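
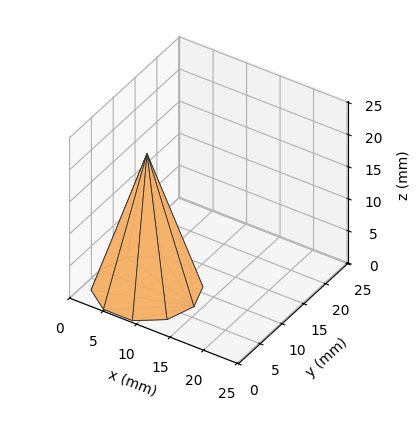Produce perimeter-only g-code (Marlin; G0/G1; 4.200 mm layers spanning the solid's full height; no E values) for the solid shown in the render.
Reading the render: the shape is a regular 10-sided pyramid, base circumscribed radius ≈ 7 mm, apex at z ≈ 21 mm (dimensions read to the nearest mm from the axis ticks). For the g-code, the solid's height is divided into equal slices at the stated Δz and each level perimeter traced with G1 moves after a G0 lift.

; perimeter-only toolpath
G21 ; units = mm
G90 ; absolute positioning
G28 ; home
; layer 1
G0 Z4.200
G0 X12.600 Y7.000
G1 X11.530 Y10.291
G1 X8.730 Y12.326
G1 X5.270 Y12.326
G1 X2.470 Y10.291
G1 X1.400 Y7.000
G1 X2.470 Y3.709
G1 X5.270 Y1.674
G1 X8.730 Y1.674
G1 X11.530 Y3.709
G1 X12.600 Y7.000
; layer 2
G0 Z8.400
G0 X11.200 Y7.000
G1 X10.398 Y9.468
G1 X8.298 Y10.994
G1 X5.702 Y10.994
G1 X3.602 Y9.468
G1 X2.800 Y7.000
G1 X3.602 Y4.532
G1 X5.702 Y3.006
G1 X8.298 Y3.006
G1 X10.398 Y4.532
G1 X11.200 Y7.000
; layer 3
G0 Z12.600
G0 X9.800 Y7.000
G1 X9.265 Y8.646
G1 X7.865 Y9.663
G1 X6.135 Y9.663
G1 X4.735 Y8.646
G1 X4.200 Y7.000
G1 X4.735 Y5.354
G1 X6.135 Y4.337
G1 X7.865 Y4.337
G1 X9.265 Y5.354
G1 X9.800 Y7.000
; layer 4
G0 Z16.800
G0 X8.400 Y7.000
G1 X8.133 Y7.823
G1 X7.433 Y8.331
G1 X6.567 Y8.331
G1 X5.867 Y7.823
G1 X5.600 Y7.000
G1 X5.867 Y6.177
G1 X6.567 Y5.669
G1 X7.433 Y5.669
G1 X8.133 Y6.177
G1 X8.400 Y7.000
M2 ; end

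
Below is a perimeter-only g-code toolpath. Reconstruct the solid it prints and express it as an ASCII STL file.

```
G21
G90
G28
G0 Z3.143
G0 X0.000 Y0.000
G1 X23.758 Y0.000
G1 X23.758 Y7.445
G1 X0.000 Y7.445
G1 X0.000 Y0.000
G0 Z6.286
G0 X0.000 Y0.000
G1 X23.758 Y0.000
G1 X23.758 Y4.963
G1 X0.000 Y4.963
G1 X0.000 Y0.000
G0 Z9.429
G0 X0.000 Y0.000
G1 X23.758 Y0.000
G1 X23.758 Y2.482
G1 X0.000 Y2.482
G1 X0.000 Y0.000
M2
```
solid part
  facet normal 0.0000 0.0000 -1.0000
    outer loop
      vertex 23.758 9.927 0.000
      vertex 23.758 0.000 0.000
      vertex 0.000 0.000 0.000
    endloop
  endfacet
  facet normal 0.0000 0.0000 -1.0000
    outer loop
      vertex 0.000 9.927 0.000
      vertex 23.758 9.927 0.000
      vertex 0.000 0.000 0.000
    endloop
  endfacet
  facet normal 0.0000 -1.0000 0.0000
    outer loop
      vertex 0.000 0.000 0.000
      vertex 23.758 0.000 0.000
      vertex 23.758 0.000 12.572
    endloop
  endfacet
  facet normal 0.0000 -1.0000 0.0000
    outer loop
      vertex 0.000 0.000 0.000
      vertex 23.758 0.000 12.572
      vertex 0.000 0.000 12.572
    endloop
  endfacet
  facet normal 0.0000 0.7848 0.6197
    outer loop
      vertex 0.000 0.000 12.572
      vertex 23.758 0.000 12.572
      vertex 23.758 9.927 0.000
    endloop
  endfacet
  facet normal 0.0000 0.7848 0.6197
    outer loop
      vertex 0.000 0.000 12.572
      vertex 23.758 9.927 0.000
      vertex 0.000 9.927 0.000
    endloop
  endfacet
  facet normal -1.0000 0.0000 0.0000
    outer loop
      vertex 0.000 0.000 12.572
      vertex 0.000 9.927 0.000
      vertex 0.000 0.000 0.000
    endloop
  endfacet
  facet normal 1.0000 0.0000 0.0000
    outer loop
      vertex 23.758 0.000 0.000
      vertex 23.758 9.927 0.000
      vertex 23.758 0.000 12.572
    endloop
  endfacet
endsolid part

The G0 Z moves step by Δz≈3.143 mm. The G1 loops shrink linearly with z, so the solid tapers from its base footprint up to z≈12.6. Closing with a flat bottom cap and the tapered top and triangulating gives 8 facets — a wedge (ramp): 23.8 × 9.93 mm base, rising to 12.6 mm along the y=0 edge and sloping linearly to z=0 at y=9.93.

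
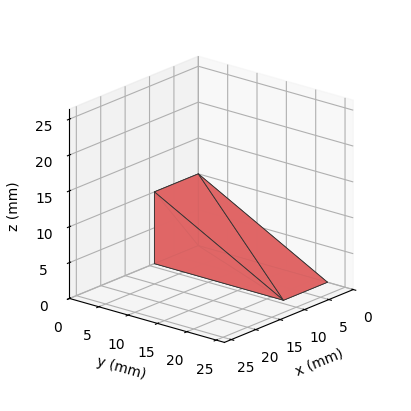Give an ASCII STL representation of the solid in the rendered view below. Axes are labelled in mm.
Reading the render: the shape is a wedge (ramp): 9 × 22 mm base, rising to 10 mm along the y=0 edge and sloping linearly to z=0 at y=22 (dimensions read to the nearest mm from the axis ticks). For the STL, each face is triangulated and given an outward normal.

solid part
  facet normal 0.0000 0.0000 -1.0000
    outer loop
      vertex 9.00 22.00 0.00
      vertex 9.00 0.00 0.00
      vertex 0.00 0.00 0.00
    endloop
  endfacet
  facet normal 0.0000 0.0000 -1.0000
    outer loop
      vertex 0.00 22.00 0.00
      vertex 9.00 22.00 0.00
      vertex 0.00 0.00 0.00
    endloop
  endfacet
  facet normal 0.0000 -1.0000 0.0000
    outer loop
      vertex 0.00 0.00 0.00
      vertex 9.00 0.00 0.00
      vertex 9.00 0.00 10.00
    endloop
  endfacet
  facet normal 0.0000 -1.0000 0.0000
    outer loop
      vertex 0.00 0.00 0.00
      vertex 9.00 0.00 10.00
      vertex 0.00 0.00 10.00
    endloop
  endfacet
  facet normal 0.0000 0.4138 0.9104
    outer loop
      vertex 0.00 0.00 10.00
      vertex 9.00 0.00 10.00
      vertex 9.00 22.00 0.00
    endloop
  endfacet
  facet normal 0.0000 0.4138 0.9104
    outer loop
      vertex 0.00 0.00 10.00
      vertex 9.00 22.00 0.00
      vertex 0.00 22.00 0.00
    endloop
  endfacet
  facet normal -1.0000 0.0000 0.0000
    outer loop
      vertex 0.00 0.00 10.00
      vertex 0.00 22.00 0.00
      vertex 0.00 0.00 0.00
    endloop
  endfacet
  facet normal 1.0000 0.0000 0.0000
    outer loop
      vertex 9.00 0.00 0.00
      vertex 9.00 22.00 0.00
      vertex 9.00 0.00 10.00
    endloop
  endfacet
endsolid part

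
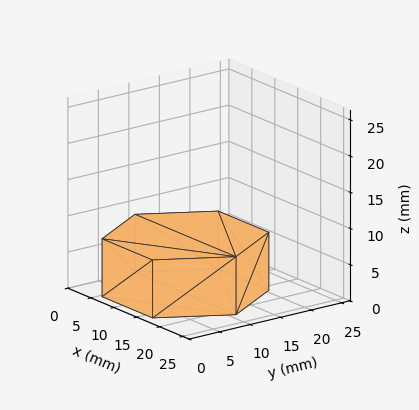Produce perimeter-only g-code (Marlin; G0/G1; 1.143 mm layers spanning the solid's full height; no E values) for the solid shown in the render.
Reading the render: the shape is a regular 6-sided prism (a cylinder approximated with 6 flat sides), circumscribed radius ≈ 11 mm, height ≈ 8 mm (dimensions read to the nearest mm from the axis ticks). For the g-code, the solid's height is divided into equal slices at the stated Δz and each level perimeter traced with G1 moves after a G0 lift.

; perimeter-only toolpath
G21 ; units = mm
G90 ; absolute positioning
G28 ; home
; layer 1
G0 Z1.143
G0 X22.000 Y11.000
G1 X16.500 Y20.526
G1 X5.500 Y20.526
G1 X0.000 Y11.000
G1 X5.500 Y1.474
G1 X16.500 Y1.474
G1 X22.000 Y11.000
; layer 2
G0 Z2.286
G0 X22.000 Y11.000
G1 X16.500 Y20.526
G1 X5.500 Y20.526
G1 X0.000 Y11.000
G1 X5.500 Y1.474
G1 X16.500 Y1.474
G1 X22.000 Y11.000
; layer 3
G0 Z3.429
G0 X22.000 Y11.000
G1 X16.500 Y20.526
G1 X5.500 Y20.526
G1 X0.000 Y11.000
G1 X5.500 Y1.474
G1 X16.500 Y1.474
G1 X22.000 Y11.000
; layer 4
G0 Z4.571
G0 X22.000 Y11.000
G1 X16.500 Y20.526
G1 X5.500 Y20.526
G1 X0.000 Y11.000
G1 X5.500 Y1.474
G1 X16.500 Y1.474
G1 X22.000 Y11.000
; layer 5
G0 Z5.714
G0 X22.000 Y11.000
G1 X16.500 Y20.526
G1 X5.500 Y20.526
G1 X0.000 Y11.000
G1 X5.500 Y1.474
G1 X16.500 Y1.474
G1 X22.000 Y11.000
; layer 6
G0 Z6.857
G0 X22.000 Y11.000
G1 X16.500 Y20.526
G1 X5.500 Y20.526
G1 X0.000 Y11.000
G1 X5.500 Y1.474
G1 X16.500 Y1.474
G1 X22.000 Y11.000
; layer 7
G0 Z8.000
G0 X22.000 Y11.000
G1 X16.500 Y20.526
G1 X5.500 Y20.526
G1 X0.000 Y11.000
G1 X5.500 Y1.474
G1 X16.500 Y1.474
G1 X22.000 Y11.000
M2 ; end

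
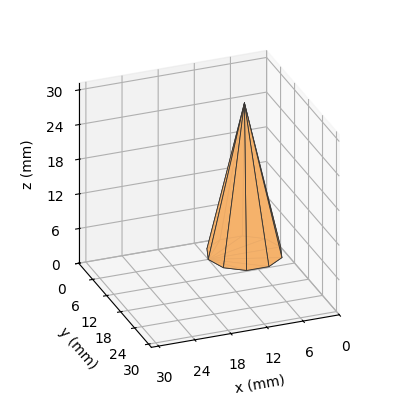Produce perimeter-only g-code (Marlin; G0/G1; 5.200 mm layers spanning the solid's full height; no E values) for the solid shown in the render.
Reading the render: the shape is a regular 10-sided pyramid, base circumscribed radius ≈ 6 mm, apex at z ≈ 26 mm (dimensions read to the nearest mm from the axis ticks). For the g-code, the solid's height is divided into equal slices at the stated Δz and each level perimeter traced with G1 moves after a G0 lift.

; perimeter-only toolpath
G21 ; units = mm
G90 ; absolute positioning
G28 ; home
; layer 1
G0 Z5.200
G0 X10.800 Y6.000
G1 X9.883 Y8.822
G1 X7.483 Y10.565
G1 X4.517 Y10.565
G1 X2.117 Y8.822
G1 X1.200 Y6.000
G1 X2.117 Y3.178
G1 X4.517 Y1.435
G1 X7.483 Y1.435
G1 X9.883 Y3.178
G1 X10.800 Y6.000
; layer 2
G0 Z10.400
G0 X9.600 Y6.000
G1 X8.912 Y8.116
G1 X7.112 Y9.424
G1 X4.888 Y9.424
G1 X3.088 Y8.116
G1 X2.400 Y6.000
G1 X3.088 Y3.884
G1 X4.888 Y2.576
G1 X7.112 Y2.576
G1 X8.912 Y3.884
G1 X9.600 Y6.000
; layer 3
G0 Z15.600
G0 X8.400 Y6.000
G1 X7.942 Y7.411
G1 X6.742 Y8.282
G1 X5.258 Y8.282
G1 X4.058 Y7.411
G1 X3.600 Y6.000
G1 X4.058 Y4.589
G1 X5.258 Y3.718
G1 X6.742 Y3.718
G1 X7.942 Y4.589
G1 X8.400 Y6.000
; layer 4
G0 Z20.800
G0 X7.200 Y6.000
G1 X6.971 Y6.705
G1 X6.371 Y7.141
G1 X5.629 Y7.141
G1 X5.029 Y6.705
G1 X4.800 Y6.000
G1 X5.029 Y5.295
G1 X5.629 Y4.859
G1 X6.371 Y4.859
G1 X6.971 Y5.295
G1 X7.200 Y6.000
M2 ; end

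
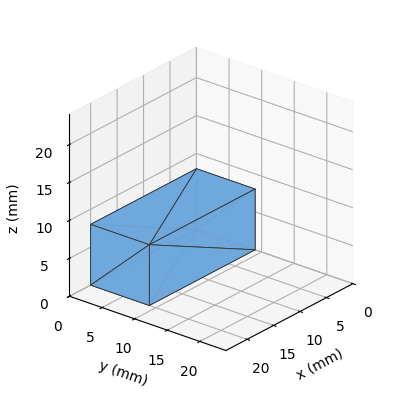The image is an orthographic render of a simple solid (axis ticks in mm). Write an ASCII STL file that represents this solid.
Reading the render: the shape is a rectangular box, roughly 20 × 9 mm footprint and 8 mm tall (dimensions read to the nearest mm from the axis ticks). For the STL, each face is triangulated and given an outward normal.

solid part
  facet normal 0.0000 0.0000 -1.0000
    outer loop
      vertex 20.000 9.000 0.000
      vertex 20.000 0.000 0.000
      vertex 0.000 0.000 0.000
    endloop
  endfacet
  facet normal 0.0000 0.0000 -1.0000
    outer loop
      vertex 0.000 9.000 0.000
      vertex 20.000 9.000 0.000
      vertex 0.000 0.000 0.000
    endloop
  endfacet
  facet normal 0.0000 0.0000 1.0000
    outer loop
      vertex 0.000 0.000 8.000
      vertex 20.000 0.000 8.000
      vertex 20.000 9.000 8.000
    endloop
  endfacet
  facet normal 0.0000 0.0000 1.0000
    outer loop
      vertex 0.000 0.000 8.000
      vertex 20.000 9.000 8.000
      vertex 0.000 9.000 8.000
    endloop
  endfacet
  facet normal 0.0000 -1.0000 0.0000
    outer loop
      vertex 0.000 0.000 0.000
      vertex 20.000 0.000 0.000
      vertex 20.000 0.000 8.000
    endloop
  endfacet
  facet normal 0.0000 -1.0000 0.0000
    outer loop
      vertex 0.000 0.000 0.000
      vertex 20.000 0.000 8.000
      vertex 0.000 0.000 8.000
    endloop
  endfacet
  facet normal 0.0000 1.0000 0.0000
    outer loop
      vertex 20.000 9.000 8.000
      vertex 20.000 9.000 0.000
      vertex 0.000 9.000 0.000
    endloop
  endfacet
  facet normal 0.0000 1.0000 0.0000
    outer loop
      vertex 0.000 9.000 8.000
      vertex 20.000 9.000 8.000
      vertex 0.000 9.000 0.000
    endloop
  endfacet
  facet normal -1.0000 0.0000 0.0000
    outer loop
      vertex 0.000 9.000 8.000
      vertex 0.000 9.000 0.000
      vertex 0.000 0.000 0.000
    endloop
  endfacet
  facet normal -1.0000 0.0000 0.0000
    outer loop
      vertex 0.000 0.000 8.000
      vertex 0.000 9.000 8.000
      vertex 0.000 0.000 0.000
    endloop
  endfacet
  facet normal 1.0000 0.0000 0.0000
    outer loop
      vertex 20.000 0.000 0.000
      vertex 20.000 9.000 0.000
      vertex 20.000 9.000 8.000
    endloop
  endfacet
  facet normal 1.0000 0.0000 0.0000
    outer loop
      vertex 20.000 0.000 0.000
      vertex 20.000 9.000 8.000
      vertex 20.000 0.000 8.000
    endloop
  endfacet
endsolid part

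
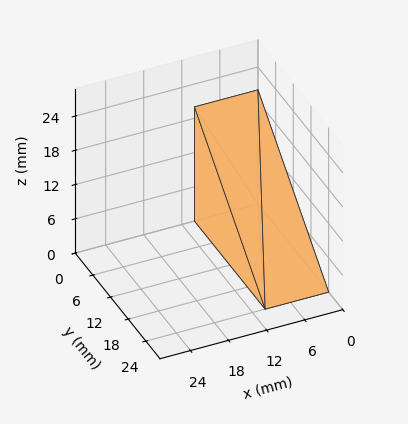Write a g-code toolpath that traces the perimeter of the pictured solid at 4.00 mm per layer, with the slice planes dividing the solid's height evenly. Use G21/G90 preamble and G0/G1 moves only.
Reading the render: the shape is a wedge (ramp): 10 × 24 mm base, rising to 20 mm along the y=0 edge and sloping linearly to z=0 at y=24 (dimensions read to the nearest mm from the axis ticks). For the g-code, the solid's height is divided into equal slices at the stated Δz and each level perimeter traced with G1 moves after a G0 lift.

; perimeter-only toolpath
G21 ; units = mm
G90 ; absolute positioning
G28 ; home
; layer 1
G0 Z4.00
G0 X0.00 Y0.00
G1 X10.00 Y0.00
G1 X10.00 Y19.20
G1 X0.00 Y19.20
G1 X0.00 Y0.00
; layer 2
G0 Z8.00
G0 X0.00 Y0.00
G1 X10.00 Y0.00
G1 X10.00 Y14.40
G1 X0.00 Y14.40
G1 X0.00 Y0.00
; layer 3
G0 Z12.00
G0 X0.00 Y0.00
G1 X10.00 Y0.00
G1 X10.00 Y9.60
G1 X0.00 Y9.60
G1 X0.00 Y0.00
; layer 4
G0 Z16.00
G0 X0.00 Y0.00
G1 X10.00 Y0.00
G1 X10.00 Y4.80
G1 X0.00 Y4.80
G1 X0.00 Y0.00
M2 ; end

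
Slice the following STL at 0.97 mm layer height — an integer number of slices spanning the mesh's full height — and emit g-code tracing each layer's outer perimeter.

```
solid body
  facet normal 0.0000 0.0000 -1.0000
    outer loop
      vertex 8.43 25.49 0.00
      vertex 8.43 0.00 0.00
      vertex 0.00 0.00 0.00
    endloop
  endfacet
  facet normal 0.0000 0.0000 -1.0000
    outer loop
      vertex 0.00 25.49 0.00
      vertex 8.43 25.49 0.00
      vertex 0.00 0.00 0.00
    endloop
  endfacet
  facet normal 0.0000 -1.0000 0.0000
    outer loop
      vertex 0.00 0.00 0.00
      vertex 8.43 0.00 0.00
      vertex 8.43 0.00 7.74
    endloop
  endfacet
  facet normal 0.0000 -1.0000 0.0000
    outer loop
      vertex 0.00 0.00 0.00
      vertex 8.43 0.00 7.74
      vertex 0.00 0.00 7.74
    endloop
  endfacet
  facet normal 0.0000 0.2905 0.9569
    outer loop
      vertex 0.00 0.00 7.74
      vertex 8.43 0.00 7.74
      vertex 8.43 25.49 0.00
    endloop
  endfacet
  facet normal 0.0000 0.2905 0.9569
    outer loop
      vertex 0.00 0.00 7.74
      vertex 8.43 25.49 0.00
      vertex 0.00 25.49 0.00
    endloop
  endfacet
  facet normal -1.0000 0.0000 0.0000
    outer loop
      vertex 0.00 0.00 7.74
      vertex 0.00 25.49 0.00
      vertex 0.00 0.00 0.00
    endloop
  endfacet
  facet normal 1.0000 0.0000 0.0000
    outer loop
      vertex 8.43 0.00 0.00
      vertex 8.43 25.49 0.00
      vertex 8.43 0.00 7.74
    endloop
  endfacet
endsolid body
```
; perimeter-only toolpath
G21 ; units = mm
G90 ; absolute positioning
G28 ; home
; layer 1
G0 Z0.97
G0 X0.00 Y0.00
G1 X8.43 Y0.00
G1 X8.43 Y22.30
G1 X0.00 Y22.30
G1 X0.00 Y0.00
; layer 2
G0 Z1.94
G0 X0.00 Y0.00
G1 X8.43 Y0.00
G1 X8.43 Y19.12
G1 X0.00 Y19.12
G1 X0.00 Y0.00
; layer 3
G0 Z2.90
G0 X0.00 Y0.00
G1 X8.43 Y0.00
G1 X8.43 Y15.93
G1 X0.00 Y15.93
G1 X0.00 Y0.00
; layer 4
G0 Z3.87
G0 X0.00 Y0.00
G1 X8.43 Y0.00
G1 X8.43 Y12.74
G1 X0.00 Y12.74
G1 X0.00 Y0.00
; layer 5
G0 Z4.84
G0 X0.00 Y0.00
G1 X8.43 Y0.00
G1 X8.43 Y9.56
G1 X0.00 Y9.56
G1 X0.00 Y0.00
; layer 6
G0 Z5.80
G0 X0.00 Y0.00
G1 X8.43 Y0.00
G1 X8.43 Y6.37
G1 X0.00 Y6.37
G1 X0.00 Y0.00
; layer 7
G0 Z6.77
G0 X0.00 Y0.00
G1 X8.43 Y0.00
G1 X8.43 Y3.19
G1 X0.00 Y3.19
G1 X0.00 Y0.00
M2 ; end

The solid is a wedge (ramp): 8.43 × 25.5 mm base, rising to 7.74 mm along the y=0 edge and sloping linearly to z=0 at y=25.5. Slicing at Δz = 0.97 mm — 8 equal slices spanning the solid's height, so layer i sits at z = i·h/8 — gives 7 non-empty perimeters. Each is a 4-segment closed polygon; G0 lifts to the layer z and rapids to the start vertex, then G1 traces the edges. The cross-section shrinks linearly with z (the slice at the apex is degenerate and omitted).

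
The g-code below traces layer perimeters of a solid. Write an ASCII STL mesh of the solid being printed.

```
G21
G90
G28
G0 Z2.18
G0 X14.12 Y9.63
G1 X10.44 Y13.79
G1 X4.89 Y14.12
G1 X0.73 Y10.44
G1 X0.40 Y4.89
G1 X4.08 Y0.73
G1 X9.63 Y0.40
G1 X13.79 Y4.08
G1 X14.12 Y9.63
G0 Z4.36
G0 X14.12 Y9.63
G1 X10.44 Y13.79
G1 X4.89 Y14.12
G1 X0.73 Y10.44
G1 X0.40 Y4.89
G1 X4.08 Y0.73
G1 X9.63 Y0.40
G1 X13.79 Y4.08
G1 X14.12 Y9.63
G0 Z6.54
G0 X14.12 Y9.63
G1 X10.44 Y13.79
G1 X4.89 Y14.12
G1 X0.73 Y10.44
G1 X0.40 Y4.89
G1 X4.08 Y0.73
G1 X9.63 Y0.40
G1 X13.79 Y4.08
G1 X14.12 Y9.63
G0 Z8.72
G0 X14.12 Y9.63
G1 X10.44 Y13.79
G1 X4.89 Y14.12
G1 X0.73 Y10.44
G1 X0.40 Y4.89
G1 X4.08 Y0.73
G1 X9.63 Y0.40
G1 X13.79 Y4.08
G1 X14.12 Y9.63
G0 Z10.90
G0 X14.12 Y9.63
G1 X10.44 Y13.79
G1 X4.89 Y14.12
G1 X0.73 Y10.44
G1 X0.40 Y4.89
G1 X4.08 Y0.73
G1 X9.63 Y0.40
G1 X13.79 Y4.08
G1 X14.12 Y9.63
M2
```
solid part
  facet normal 0.0000 0.0000 -1.0000
    outer loop
      vertex 4.89 14.12 0.00
      vertex 10.44 13.79 0.00
      vertex 14.12 9.63 0.00
    endloop
  endfacet
  facet normal 0.0000 0.0000 -1.0000
    outer loop
      vertex 0.73 10.44 0.00
      vertex 4.89 14.12 0.00
      vertex 14.12 9.63 0.00
    endloop
  endfacet
  facet normal 0.0000 0.0000 -1.0000
    outer loop
      vertex 0.40 4.89 0.00
      vertex 0.73 10.44 0.00
      vertex 14.12 9.63 0.00
    endloop
  endfacet
  facet normal 0.0000 0.0000 -1.0000
    outer loop
      vertex 4.08 0.73 0.00
      vertex 0.40 4.89 0.00
      vertex 14.12 9.63 0.00
    endloop
  endfacet
  facet normal 0.0000 0.0000 -1.0000
    outer loop
      vertex 9.63 0.40 0.00
      vertex 4.08 0.73 0.00
      vertex 14.12 9.63 0.00
    endloop
  endfacet
  facet normal 0.0000 0.0000 -1.0000
    outer loop
      vertex 13.79 4.08 0.00
      vertex 9.63 0.40 0.00
      vertex 14.12 9.63 0.00
    endloop
  endfacet
  facet normal 0.0000 0.0000 1.0000
    outer loop
      vertex 14.12 9.63 10.90
      vertex 10.44 13.79 10.90
      vertex 4.89 14.12 10.90
    endloop
  endfacet
  facet normal 0.0000 0.0000 1.0000
    outer loop
      vertex 14.12 9.63 10.90
      vertex 4.89 14.12 10.90
      vertex 0.73 10.44 10.90
    endloop
  endfacet
  facet normal 0.0000 0.0000 1.0000
    outer loop
      vertex 14.12 9.63 10.90
      vertex 0.73 10.44 10.90
      vertex 0.40 4.89 10.90
    endloop
  endfacet
  facet normal 0.0000 0.0000 1.0000
    outer loop
      vertex 14.12 9.63 10.90
      vertex 0.40 4.89 10.90
      vertex 4.08 0.73 10.90
    endloop
  endfacet
  facet normal 0.0000 0.0000 1.0000
    outer loop
      vertex 14.12 9.63 10.90
      vertex 4.08 0.73 10.90
      vertex 9.63 0.40 10.90
    endloop
  endfacet
  facet normal 0.0000 0.0000 1.0000
    outer loop
      vertex 14.12 9.63 10.90
      vertex 9.63 0.40 10.90
      vertex 13.79 4.08 10.90
    endloop
  endfacet
  facet normal 0.7490 0.6626 0.0000
    outer loop
      vertex 14.12 9.63 0.00
      vertex 10.44 13.79 0.00
      vertex 10.44 13.79 10.90
    endloop
  endfacet
  facet normal 0.7490 0.6626 0.0000
    outer loop
      vertex 14.12 9.63 0.00
      vertex 10.44 13.79 10.90
      vertex 14.12 9.63 10.90
    endloop
  endfacet
  facet normal 0.0594 0.9982 0.0000
    outer loop
      vertex 10.44 13.79 0.00
      vertex 4.89 14.12 0.00
      vertex 4.89 14.12 10.90
    endloop
  endfacet
  facet normal 0.0594 0.9982 0.0000
    outer loop
      vertex 10.44 13.79 0.00
      vertex 4.89 14.12 10.90
      vertex 10.44 13.79 10.90
    endloop
  endfacet
  facet normal -0.6626 0.7490 0.0000
    outer loop
      vertex 4.89 14.12 0.00
      vertex 0.73 10.44 0.00
      vertex 0.73 10.44 10.90
    endloop
  endfacet
  facet normal -0.6626 0.7490 0.0000
    outer loop
      vertex 4.89 14.12 0.00
      vertex 0.73 10.44 10.90
      vertex 4.89 14.12 10.90
    endloop
  endfacet
  facet normal -0.9982 0.0594 0.0000
    outer loop
      vertex 0.73 10.44 0.00
      vertex 0.40 4.89 0.00
      vertex 0.40 4.89 10.90
    endloop
  endfacet
  facet normal -0.9982 0.0594 0.0000
    outer loop
      vertex 0.73 10.44 0.00
      vertex 0.40 4.89 10.90
      vertex 0.73 10.44 10.90
    endloop
  endfacet
  facet normal -0.7490 -0.6626 0.0000
    outer loop
      vertex 0.40 4.89 0.00
      vertex 4.08 0.73 0.00
      vertex 4.08 0.73 10.90
    endloop
  endfacet
  facet normal -0.7490 -0.6626 0.0000
    outer loop
      vertex 0.40 4.89 0.00
      vertex 4.08 0.73 10.90
      vertex 0.40 4.89 10.90
    endloop
  endfacet
  facet normal -0.0594 -0.9982 0.0000
    outer loop
      vertex 4.08 0.73 0.00
      vertex 9.63 0.40 0.00
      vertex 9.63 0.40 10.90
    endloop
  endfacet
  facet normal -0.0594 -0.9982 0.0000
    outer loop
      vertex 4.08 0.73 0.00
      vertex 9.63 0.40 10.90
      vertex 4.08 0.73 10.90
    endloop
  endfacet
  facet normal 0.6626 -0.7490 0.0000
    outer loop
      vertex 9.63 0.40 0.00
      vertex 13.79 4.08 0.00
      vertex 13.79 4.08 10.90
    endloop
  endfacet
  facet normal 0.6626 -0.7490 0.0000
    outer loop
      vertex 9.63 0.40 0.00
      vertex 13.79 4.08 10.90
      vertex 9.63 0.40 10.90
    endloop
  endfacet
  facet normal 0.9982 -0.0594 0.0000
    outer loop
      vertex 13.79 4.08 0.00
      vertex 14.12 9.63 0.00
      vertex 14.12 9.63 10.90
    endloop
  endfacet
  facet normal 0.9982 -0.0594 0.0000
    outer loop
      vertex 13.79 4.08 0.00
      vertex 14.12 9.63 10.90
      vertex 13.79 4.08 10.90
    endloop
  endfacet
endsolid part

The G0 Z moves step by Δz≈2.18 mm. Every layer's G1 loop is the same polygon, so the solid is a straight extrusion of it from z=0 to z≈10.9. Closing with flat bottom and top caps and triangulating gives 28 facets — a regular 8-sided prism (a cylinder approximated with 8 flat sides), circumscribed radius ≈ 7.26 mm, height ≈ 10.9 mm.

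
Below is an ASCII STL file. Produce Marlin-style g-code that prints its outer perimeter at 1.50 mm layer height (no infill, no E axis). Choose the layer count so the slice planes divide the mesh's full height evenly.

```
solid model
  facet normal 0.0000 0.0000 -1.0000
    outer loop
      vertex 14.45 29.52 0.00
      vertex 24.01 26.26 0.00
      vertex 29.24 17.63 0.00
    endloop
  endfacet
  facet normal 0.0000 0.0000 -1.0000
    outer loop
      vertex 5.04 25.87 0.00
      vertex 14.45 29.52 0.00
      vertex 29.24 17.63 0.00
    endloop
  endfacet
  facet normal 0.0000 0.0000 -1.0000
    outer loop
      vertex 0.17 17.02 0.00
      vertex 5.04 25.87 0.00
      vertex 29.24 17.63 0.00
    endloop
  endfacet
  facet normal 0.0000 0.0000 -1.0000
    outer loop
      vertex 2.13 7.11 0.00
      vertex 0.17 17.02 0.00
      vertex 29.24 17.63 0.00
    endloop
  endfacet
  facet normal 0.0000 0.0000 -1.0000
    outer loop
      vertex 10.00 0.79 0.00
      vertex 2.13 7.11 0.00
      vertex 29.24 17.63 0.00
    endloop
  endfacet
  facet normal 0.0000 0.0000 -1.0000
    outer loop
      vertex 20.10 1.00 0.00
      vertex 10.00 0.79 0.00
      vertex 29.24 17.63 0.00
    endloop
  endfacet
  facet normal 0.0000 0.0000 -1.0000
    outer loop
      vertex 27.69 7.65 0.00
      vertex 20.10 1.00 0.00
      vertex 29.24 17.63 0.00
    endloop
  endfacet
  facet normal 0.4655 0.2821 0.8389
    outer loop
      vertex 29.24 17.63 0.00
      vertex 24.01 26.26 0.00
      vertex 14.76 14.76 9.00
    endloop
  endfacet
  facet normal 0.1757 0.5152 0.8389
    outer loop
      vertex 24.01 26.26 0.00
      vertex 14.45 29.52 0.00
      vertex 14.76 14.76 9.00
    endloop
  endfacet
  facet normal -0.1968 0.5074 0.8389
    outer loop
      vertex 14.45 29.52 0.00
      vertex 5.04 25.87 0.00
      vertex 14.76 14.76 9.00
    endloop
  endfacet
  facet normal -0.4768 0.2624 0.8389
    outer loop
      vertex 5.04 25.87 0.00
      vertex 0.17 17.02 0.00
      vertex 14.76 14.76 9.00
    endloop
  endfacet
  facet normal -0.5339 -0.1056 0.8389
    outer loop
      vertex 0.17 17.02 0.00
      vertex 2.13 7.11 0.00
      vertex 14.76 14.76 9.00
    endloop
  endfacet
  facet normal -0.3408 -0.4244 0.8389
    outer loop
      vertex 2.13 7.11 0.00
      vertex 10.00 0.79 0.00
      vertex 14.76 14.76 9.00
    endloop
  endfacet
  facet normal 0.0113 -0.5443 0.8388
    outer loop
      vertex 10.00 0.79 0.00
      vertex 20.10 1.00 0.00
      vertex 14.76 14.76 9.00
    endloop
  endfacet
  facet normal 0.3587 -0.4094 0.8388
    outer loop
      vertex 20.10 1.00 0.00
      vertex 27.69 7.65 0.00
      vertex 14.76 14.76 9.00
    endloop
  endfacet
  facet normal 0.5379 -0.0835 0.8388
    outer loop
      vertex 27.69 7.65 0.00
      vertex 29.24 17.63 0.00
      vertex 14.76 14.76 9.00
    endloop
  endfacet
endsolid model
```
; perimeter-only toolpath
G21 ; units = mm
G90 ; absolute positioning
G28 ; home
; layer 1
G0 Z1.50
G0 X26.83 Y17.15
G1 X22.47 Y24.34
G1 X14.50 Y27.06
G1 X6.66 Y24.02
G1 X2.60 Y16.64
G1 X4.23 Y8.38
G1 X10.79 Y3.12
G1 X19.21 Y3.29
G1 X25.54 Y8.84
G1 X26.83 Y17.15
; layer 2
G0 Z3.00
G0 X24.41 Y16.67
G1 X20.93 Y22.43
G1 X14.55 Y24.60
G1 X8.28 Y22.17
G1 X5.03 Y16.27
G1 X6.34 Y9.66
G1 X11.59 Y5.45
G1 X18.32 Y5.59
G1 X23.38 Y10.02
G1 X24.41 Y16.67
; layer 3
G0 Z4.50
G0 X22.00 Y16.20
G1 X19.39 Y20.51
G1 X14.61 Y22.14
G1 X9.90 Y20.32
G1 X7.46 Y15.89
G1 X8.45 Y10.94
G1 X12.38 Y7.78
G1 X17.43 Y7.88
G1 X21.23 Y11.21
G1 X22.00 Y16.20
; layer 4
G0 Z6.00
G0 X19.59 Y15.72
G1 X17.84 Y18.59
G1 X14.66 Y19.68
G1 X11.52 Y18.46
G1 X9.90 Y15.51
G1 X10.55 Y12.21
G1 X13.17 Y10.10
G1 X16.54 Y10.17
G1 X19.07 Y12.39
G1 X19.59 Y15.72
; layer 5
G0 Z7.50
G0 X17.17 Y15.24
G1 X16.30 Y16.68
G1 X14.71 Y17.22
G1 X13.14 Y16.61
G1 X12.33 Y15.14
G1 X12.66 Y13.49
G1 X13.97 Y12.43
G1 X15.65 Y12.47
G1 X16.91 Y13.58
G1 X17.17 Y15.24
M2 ; end

The solid is a regular 9-sided pyramid, base circumscribed radius ≈ 14.8 mm, apex at z ≈ 9 mm. Slicing at Δz = 1.50 mm — 6 equal slices spanning the solid's height, so layer i sits at z = i·h/6 — gives 5 non-empty perimeters. Each is a 9-segment closed polygon; G0 lifts to the layer z and rapids to the start vertex, then G1 traces the edges. The cross-section shrinks linearly with z (the slice at the apex is degenerate and omitted).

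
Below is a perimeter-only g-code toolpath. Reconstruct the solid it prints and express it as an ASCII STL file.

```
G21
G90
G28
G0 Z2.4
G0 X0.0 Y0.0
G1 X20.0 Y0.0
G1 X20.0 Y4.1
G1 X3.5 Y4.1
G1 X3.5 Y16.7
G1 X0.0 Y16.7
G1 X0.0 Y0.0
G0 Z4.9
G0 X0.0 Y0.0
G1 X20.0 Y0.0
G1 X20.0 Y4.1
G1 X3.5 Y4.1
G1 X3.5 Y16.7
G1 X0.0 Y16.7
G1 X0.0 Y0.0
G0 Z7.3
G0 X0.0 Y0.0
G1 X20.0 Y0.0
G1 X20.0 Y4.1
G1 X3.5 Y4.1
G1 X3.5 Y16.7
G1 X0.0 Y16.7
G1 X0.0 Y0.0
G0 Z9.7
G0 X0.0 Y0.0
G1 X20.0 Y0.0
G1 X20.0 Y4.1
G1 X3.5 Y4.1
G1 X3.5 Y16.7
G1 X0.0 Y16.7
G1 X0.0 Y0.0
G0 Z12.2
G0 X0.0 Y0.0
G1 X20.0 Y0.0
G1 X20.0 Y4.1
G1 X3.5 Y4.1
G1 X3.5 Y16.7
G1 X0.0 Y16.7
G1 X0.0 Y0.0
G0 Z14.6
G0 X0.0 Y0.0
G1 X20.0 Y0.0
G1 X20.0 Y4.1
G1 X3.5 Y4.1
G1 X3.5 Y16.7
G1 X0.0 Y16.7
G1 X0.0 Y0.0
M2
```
solid part
  facet normal 0.0000 0.0000 -1.0000
    outer loop
      vertex 20.0 4.1 0.0
      vertex 20.0 0.0 0.0
      vertex 0.0 0.0 0.0
    endloop
  endfacet
  facet normal 0.0000 0.0000 -1.0000
    outer loop
      vertex 3.5 4.1 0.0
      vertex 20.0 4.1 0.0
      vertex 0.0 0.0 0.0
    endloop
  endfacet
  facet normal 0.0000 0.0000 -1.0000
    outer loop
      vertex 3.5 16.7 0.0
      vertex 3.5 4.1 0.0
      vertex 0.0 0.0 0.0
    endloop
  endfacet
  facet normal 0.0000 0.0000 -1.0000
    outer loop
      vertex 0.0 16.7 0.0
      vertex 3.5 16.7 0.0
      vertex 0.0 0.0 0.0
    endloop
  endfacet
  facet normal 0.0000 0.0000 1.0000
    outer loop
      vertex 0.0 0.0 14.6
      vertex 20.0 0.0 14.6
      vertex 20.0 4.1 14.6
    endloop
  endfacet
  facet normal 0.0000 0.0000 1.0000
    outer loop
      vertex 0.0 0.0 14.6
      vertex 20.0 4.1 14.6
      vertex 3.5 4.1 14.6
    endloop
  endfacet
  facet normal 0.0000 0.0000 1.0000
    outer loop
      vertex 0.0 0.0 14.6
      vertex 3.5 4.1 14.6
      vertex 3.5 16.7 14.6
    endloop
  endfacet
  facet normal 0.0000 0.0000 1.0000
    outer loop
      vertex 0.0 0.0 14.6
      vertex 3.5 16.7 14.6
      vertex 0.0 16.7 14.6
    endloop
  endfacet
  facet normal 0.0000 -1.0000 0.0000
    outer loop
      vertex 0.0 0.0 0.0
      vertex 20.0 0.0 0.0
      vertex 20.0 0.0 14.6
    endloop
  endfacet
  facet normal 0.0000 -1.0000 0.0000
    outer loop
      vertex 0.0 0.0 0.0
      vertex 20.0 0.0 14.6
      vertex 0.0 0.0 14.6
    endloop
  endfacet
  facet normal 1.0000 0.0000 0.0000
    outer loop
      vertex 20.0 0.0 0.0
      vertex 20.0 4.1 0.0
      vertex 20.0 4.1 14.6
    endloop
  endfacet
  facet normal 1.0000 0.0000 0.0000
    outer loop
      vertex 20.0 0.0 0.0
      vertex 20.0 4.1 14.6
      vertex 20.0 0.0 14.6
    endloop
  endfacet
  facet normal 0.0000 1.0000 0.0000
    outer loop
      vertex 20.0 4.1 0.0
      vertex 3.5 4.1 0.0
      vertex 3.5 4.1 14.6
    endloop
  endfacet
  facet normal 0.0000 1.0000 0.0000
    outer loop
      vertex 20.0 4.1 0.0
      vertex 3.5 4.1 14.6
      vertex 20.0 4.1 14.6
    endloop
  endfacet
  facet normal 1.0000 0.0000 0.0000
    outer loop
      vertex 3.5 4.1 0.0
      vertex 3.5 16.7 0.0
      vertex 3.5 16.7 14.6
    endloop
  endfacet
  facet normal 1.0000 0.0000 0.0000
    outer loop
      vertex 3.5 4.1 0.0
      vertex 3.5 16.7 14.6
      vertex 3.5 4.1 14.6
    endloop
  endfacet
  facet normal 0.0000 1.0000 0.0000
    outer loop
      vertex 3.5 16.7 0.0
      vertex 0.0 16.7 0.0
      vertex 0.0 16.7 14.6
    endloop
  endfacet
  facet normal 0.0000 1.0000 0.0000
    outer loop
      vertex 3.5 16.7 0.0
      vertex 0.0 16.7 14.6
      vertex 3.5 16.7 14.6
    endloop
  endfacet
  facet normal -1.0000 0.0000 0.0000
    outer loop
      vertex 0.0 16.7 0.0
      vertex 0.0 0.0 0.0
      vertex 0.0 0.0 14.6
    endloop
  endfacet
  facet normal -1.0000 0.0000 0.0000
    outer loop
      vertex 0.0 16.7 0.0
      vertex 0.0 0.0 14.6
      vertex 0.0 16.7 14.6
    endloop
  endfacet
endsolid part

The G0 Z moves step by Δz≈2.4 mm. Every layer's G1 loop is the same polygon, so the solid is a straight extrusion of it from z=0 to z≈14.6. Closing with flat bottom and top caps and triangulating gives 20 facets — an L-shaped prism: outer 20 × 16.7 mm, arm thicknesses ≈ 4.1 mm (horizontal) and 3.5 mm (vertical), extruded 14.6 mm in z.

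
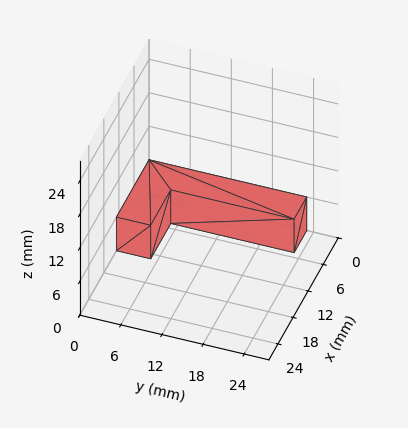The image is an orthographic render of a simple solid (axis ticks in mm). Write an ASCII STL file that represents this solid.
Reading the render: the shape is an L-shaped prism: outer 13 × 23 mm, arm thicknesses ≈ 5 mm (horizontal) and 5 mm (vertical), extruded 6 mm in z (dimensions read to the nearest mm from the axis ticks). For the STL, each face is triangulated and given an outward normal.

solid part
  facet normal 0.0000 0.0000 -1.0000
    outer loop
      vertex 13.00 5.00 0.00
      vertex 13.00 0.00 0.00
      vertex 0.00 0.00 0.00
    endloop
  endfacet
  facet normal 0.0000 0.0000 -1.0000
    outer loop
      vertex 5.00 5.00 0.00
      vertex 13.00 5.00 0.00
      vertex 0.00 0.00 0.00
    endloop
  endfacet
  facet normal 0.0000 0.0000 -1.0000
    outer loop
      vertex 5.00 23.00 0.00
      vertex 5.00 5.00 0.00
      vertex 0.00 0.00 0.00
    endloop
  endfacet
  facet normal 0.0000 0.0000 -1.0000
    outer loop
      vertex 0.00 23.00 0.00
      vertex 5.00 23.00 0.00
      vertex 0.00 0.00 0.00
    endloop
  endfacet
  facet normal 0.0000 0.0000 1.0000
    outer loop
      vertex 0.00 0.00 6.00
      vertex 13.00 0.00 6.00
      vertex 13.00 5.00 6.00
    endloop
  endfacet
  facet normal 0.0000 0.0000 1.0000
    outer loop
      vertex 0.00 0.00 6.00
      vertex 13.00 5.00 6.00
      vertex 5.00 5.00 6.00
    endloop
  endfacet
  facet normal 0.0000 0.0000 1.0000
    outer loop
      vertex 0.00 0.00 6.00
      vertex 5.00 5.00 6.00
      vertex 5.00 23.00 6.00
    endloop
  endfacet
  facet normal 0.0000 0.0000 1.0000
    outer loop
      vertex 0.00 0.00 6.00
      vertex 5.00 23.00 6.00
      vertex 0.00 23.00 6.00
    endloop
  endfacet
  facet normal 0.0000 -1.0000 0.0000
    outer loop
      vertex 0.00 0.00 0.00
      vertex 13.00 0.00 0.00
      vertex 13.00 0.00 6.00
    endloop
  endfacet
  facet normal 0.0000 -1.0000 0.0000
    outer loop
      vertex 0.00 0.00 0.00
      vertex 13.00 0.00 6.00
      vertex 0.00 0.00 6.00
    endloop
  endfacet
  facet normal 1.0000 0.0000 0.0000
    outer loop
      vertex 13.00 0.00 0.00
      vertex 13.00 5.00 0.00
      vertex 13.00 5.00 6.00
    endloop
  endfacet
  facet normal 1.0000 0.0000 0.0000
    outer loop
      vertex 13.00 0.00 0.00
      vertex 13.00 5.00 6.00
      vertex 13.00 0.00 6.00
    endloop
  endfacet
  facet normal 0.0000 1.0000 0.0000
    outer loop
      vertex 13.00 5.00 0.00
      vertex 5.00 5.00 0.00
      vertex 5.00 5.00 6.00
    endloop
  endfacet
  facet normal 0.0000 1.0000 0.0000
    outer loop
      vertex 13.00 5.00 0.00
      vertex 5.00 5.00 6.00
      vertex 13.00 5.00 6.00
    endloop
  endfacet
  facet normal 1.0000 0.0000 0.0000
    outer loop
      vertex 5.00 5.00 0.00
      vertex 5.00 23.00 0.00
      vertex 5.00 23.00 6.00
    endloop
  endfacet
  facet normal 1.0000 0.0000 0.0000
    outer loop
      vertex 5.00 5.00 0.00
      vertex 5.00 23.00 6.00
      vertex 5.00 5.00 6.00
    endloop
  endfacet
  facet normal 0.0000 1.0000 0.0000
    outer loop
      vertex 5.00 23.00 0.00
      vertex 0.00 23.00 0.00
      vertex 0.00 23.00 6.00
    endloop
  endfacet
  facet normal 0.0000 1.0000 0.0000
    outer loop
      vertex 5.00 23.00 0.00
      vertex 0.00 23.00 6.00
      vertex 5.00 23.00 6.00
    endloop
  endfacet
  facet normal -1.0000 0.0000 0.0000
    outer loop
      vertex 0.00 23.00 0.00
      vertex 0.00 0.00 0.00
      vertex 0.00 0.00 6.00
    endloop
  endfacet
  facet normal -1.0000 0.0000 0.0000
    outer loop
      vertex 0.00 23.00 0.00
      vertex 0.00 0.00 6.00
      vertex 0.00 23.00 6.00
    endloop
  endfacet
endsolid part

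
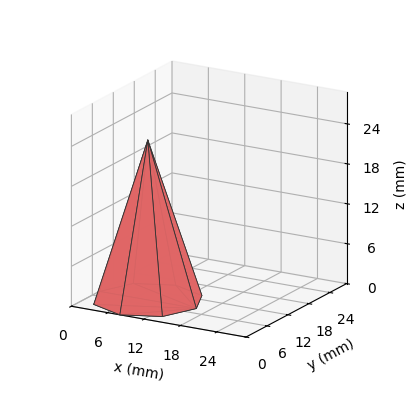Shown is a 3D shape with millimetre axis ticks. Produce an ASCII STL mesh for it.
Reading the render: the shape is a regular 8-sided pyramid, base circumscribed radius ≈ 8 mm, apex at z ≈ 24 mm (dimensions read to the nearest mm from the axis ticks). For the STL, each face is triangulated and given an outward normal.

solid part
  facet normal 0.0000 0.0000 -1.0000
    outer loop
      vertex 8.000 16.000 0.000
      vertex 13.657 13.657 0.000
      vertex 16.000 8.000 0.000
    endloop
  endfacet
  facet normal 0.0000 0.0000 -1.0000
    outer loop
      vertex 2.343 13.657 0.000
      vertex 8.000 16.000 0.000
      vertex 16.000 8.000 0.000
    endloop
  endfacet
  facet normal 0.0000 0.0000 -1.0000
    outer loop
      vertex 0.000 8.000 0.000
      vertex 2.343 13.657 0.000
      vertex 16.000 8.000 0.000
    endloop
  endfacet
  facet normal 0.0000 0.0000 -1.0000
    outer loop
      vertex 2.343 2.343 0.000
      vertex 0.000 8.000 0.000
      vertex 16.000 8.000 0.000
    endloop
  endfacet
  facet normal 0.0000 0.0000 -1.0000
    outer loop
      vertex 8.000 0.000 0.000
      vertex 2.343 2.343 0.000
      vertex 16.000 8.000 0.000
    endloop
  endfacet
  facet normal 0.0000 0.0000 -1.0000
    outer loop
      vertex 13.657 2.343 0.000
      vertex 8.000 0.000 0.000
      vertex 16.000 8.000 0.000
    endloop
  endfacet
  facet normal 0.8830 0.3657 0.2943
    outer loop
      vertex 16.000 8.000 0.000
      vertex 13.657 13.657 0.000
      vertex 8.000 8.000 24.000
    endloop
  endfacet
  facet normal 0.3657 0.8830 0.2943
    outer loop
      vertex 13.657 13.657 0.000
      vertex 8.000 16.000 0.000
      vertex 8.000 8.000 24.000
    endloop
  endfacet
  facet normal -0.3657 0.8830 0.2943
    outer loop
      vertex 8.000 16.000 0.000
      vertex 2.343 13.657 0.000
      vertex 8.000 8.000 24.000
    endloop
  endfacet
  facet normal -0.8830 0.3657 0.2943
    outer loop
      vertex 2.343 13.657 0.000
      vertex 0.000 8.000 0.000
      vertex 8.000 8.000 24.000
    endloop
  endfacet
  facet normal -0.8830 -0.3657 0.2943
    outer loop
      vertex 0.000 8.000 0.000
      vertex 2.343 2.343 0.000
      vertex 8.000 8.000 24.000
    endloop
  endfacet
  facet normal -0.3657 -0.8830 0.2943
    outer loop
      vertex 2.343 2.343 0.000
      vertex 8.000 0.000 0.000
      vertex 8.000 8.000 24.000
    endloop
  endfacet
  facet normal 0.3657 -0.8830 0.2943
    outer loop
      vertex 8.000 0.000 0.000
      vertex 13.657 2.343 0.000
      vertex 8.000 8.000 24.000
    endloop
  endfacet
  facet normal 0.8830 -0.3657 0.2943
    outer loop
      vertex 13.657 2.343 0.000
      vertex 16.000 8.000 0.000
      vertex 8.000 8.000 24.000
    endloop
  endfacet
endsolid part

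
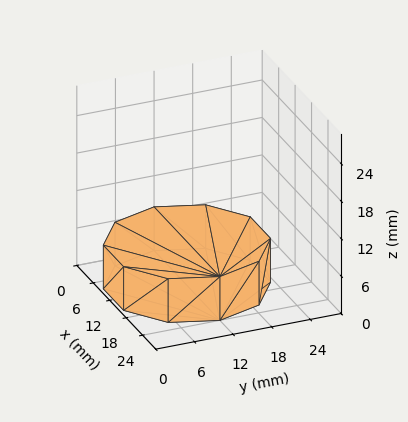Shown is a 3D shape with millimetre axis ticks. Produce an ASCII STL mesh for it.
Reading the render: the shape is a regular 10-sided prism (a cylinder approximated with 10 flat sides), circumscribed radius ≈ 12 mm, height ≈ 7 mm (dimensions read to the nearest mm from the axis ticks). For the STL, each face is triangulated and given an outward normal.

solid part
  facet normal 0.0000 0.0000 -1.0000
    outer loop
      vertex 15.71 23.41 0.00
      vertex 21.71 19.05 0.00
      vertex 24.00 12.00 0.00
    endloop
  endfacet
  facet normal 0.0000 0.0000 -1.0000
    outer loop
      vertex 8.29 23.41 0.00
      vertex 15.71 23.41 0.00
      vertex 24.00 12.00 0.00
    endloop
  endfacet
  facet normal 0.0000 0.0000 -1.0000
    outer loop
      vertex 2.29 19.05 0.00
      vertex 8.29 23.41 0.00
      vertex 24.00 12.00 0.00
    endloop
  endfacet
  facet normal 0.0000 0.0000 -1.0000
    outer loop
      vertex 0.00 12.00 0.00
      vertex 2.29 19.05 0.00
      vertex 24.00 12.00 0.00
    endloop
  endfacet
  facet normal 0.0000 0.0000 -1.0000
    outer loop
      vertex 2.29 4.95 0.00
      vertex 0.00 12.00 0.00
      vertex 24.00 12.00 0.00
    endloop
  endfacet
  facet normal 0.0000 0.0000 -1.0000
    outer loop
      vertex 8.29 0.59 0.00
      vertex 2.29 4.95 0.00
      vertex 24.00 12.00 0.00
    endloop
  endfacet
  facet normal 0.0000 0.0000 -1.0000
    outer loop
      vertex 15.71 0.59 0.00
      vertex 8.29 0.59 0.00
      vertex 24.00 12.00 0.00
    endloop
  endfacet
  facet normal 0.0000 0.0000 -1.0000
    outer loop
      vertex 21.71 4.95 0.00
      vertex 15.71 0.59 0.00
      vertex 24.00 12.00 0.00
    endloop
  endfacet
  facet normal 0.0000 0.0000 1.0000
    outer loop
      vertex 24.00 12.00 7.00
      vertex 21.71 19.05 7.00
      vertex 15.71 23.41 7.00
    endloop
  endfacet
  facet normal 0.0000 0.0000 1.0000
    outer loop
      vertex 24.00 12.00 7.00
      vertex 15.71 23.41 7.00
      vertex 8.29 23.41 7.00
    endloop
  endfacet
  facet normal 0.0000 0.0000 1.0000
    outer loop
      vertex 24.00 12.00 7.00
      vertex 8.29 23.41 7.00
      vertex 2.29 19.05 7.00
    endloop
  endfacet
  facet normal 0.0000 0.0000 1.0000
    outer loop
      vertex 24.00 12.00 7.00
      vertex 2.29 19.05 7.00
      vertex 0.00 12.00 7.00
    endloop
  endfacet
  facet normal 0.0000 0.0000 1.0000
    outer loop
      vertex 24.00 12.00 7.00
      vertex 0.00 12.00 7.00
      vertex 2.29 4.95 7.00
    endloop
  endfacet
  facet normal 0.0000 0.0000 1.0000
    outer loop
      vertex 24.00 12.00 7.00
      vertex 2.29 4.95 7.00
      vertex 8.29 0.59 7.00
    endloop
  endfacet
  facet normal 0.0000 0.0000 1.0000
    outer loop
      vertex 24.00 12.00 7.00
      vertex 8.29 0.59 7.00
      vertex 15.71 0.59 7.00
    endloop
  endfacet
  facet normal 0.0000 0.0000 1.0000
    outer loop
      vertex 24.00 12.00 7.00
      vertex 15.71 0.59 7.00
      vertex 21.71 4.95 7.00
    endloop
  endfacet
  facet normal 0.9511 0.3089 0.0000
    outer loop
      vertex 24.00 12.00 0.00
      vertex 21.71 19.05 0.00
      vertex 21.71 19.05 7.00
    endloop
  endfacet
  facet normal 0.9511 0.3089 0.0000
    outer loop
      vertex 24.00 12.00 0.00
      vertex 21.71 19.05 7.00
      vertex 24.00 12.00 7.00
    endloop
  endfacet
  facet normal 0.5879 0.8090 0.0000
    outer loop
      vertex 21.71 19.05 0.00
      vertex 15.71 23.41 0.00
      vertex 15.71 23.41 7.00
    endloop
  endfacet
  facet normal 0.5879 0.8090 0.0000
    outer loop
      vertex 21.71 19.05 0.00
      vertex 15.71 23.41 7.00
      vertex 21.71 19.05 7.00
    endloop
  endfacet
  facet normal 0.0000 1.0000 0.0000
    outer loop
      vertex 15.71 23.41 0.00
      vertex 8.29 23.41 0.00
      vertex 8.29 23.41 7.00
    endloop
  endfacet
  facet normal 0.0000 1.0000 0.0000
    outer loop
      vertex 15.71 23.41 0.00
      vertex 8.29 23.41 7.00
      vertex 15.71 23.41 7.00
    endloop
  endfacet
  facet normal -0.5879 0.8090 0.0000
    outer loop
      vertex 8.29 23.41 0.00
      vertex 2.29 19.05 0.00
      vertex 2.29 19.05 7.00
    endloop
  endfacet
  facet normal -0.5879 0.8090 0.0000
    outer loop
      vertex 8.29 23.41 0.00
      vertex 2.29 19.05 7.00
      vertex 8.29 23.41 7.00
    endloop
  endfacet
  facet normal -0.9511 0.3089 0.0000
    outer loop
      vertex 2.29 19.05 0.00
      vertex 0.00 12.00 0.00
      vertex 0.00 12.00 7.00
    endloop
  endfacet
  facet normal -0.9511 0.3089 0.0000
    outer loop
      vertex 2.29 19.05 0.00
      vertex 0.00 12.00 7.00
      vertex 2.29 19.05 7.00
    endloop
  endfacet
  facet normal -0.9511 -0.3089 0.0000
    outer loop
      vertex 0.00 12.00 0.00
      vertex 2.29 4.95 0.00
      vertex 2.29 4.95 7.00
    endloop
  endfacet
  facet normal -0.9511 -0.3089 0.0000
    outer loop
      vertex 0.00 12.00 0.00
      vertex 2.29 4.95 7.00
      vertex 0.00 12.00 7.00
    endloop
  endfacet
  facet normal -0.5879 -0.8090 0.0000
    outer loop
      vertex 2.29 4.95 0.00
      vertex 8.29 0.59 0.00
      vertex 8.29 0.59 7.00
    endloop
  endfacet
  facet normal -0.5879 -0.8090 0.0000
    outer loop
      vertex 2.29 4.95 0.00
      vertex 8.29 0.59 7.00
      vertex 2.29 4.95 7.00
    endloop
  endfacet
  facet normal 0.0000 -1.0000 0.0000
    outer loop
      vertex 8.29 0.59 0.00
      vertex 15.71 0.59 0.00
      vertex 15.71 0.59 7.00
    endloop
  endfacet
  facet normal 0.0000 -1.0000 0.0000
    outer loop
      vertex 8.29 0.59 0.00
      vertex 15.71 0.59 7.00
      vertex 8.29 0.59 7.00
    endloop
  endfacet
  facet normal 0.5879 -0.8090 0.0000
    outer loop
      vertex 15.71 0.59 0.00
      vertex 21.71 4.95 0.00
      vertex 21.71 4.95 7.00
    endloop
  endfacet
  facet normal 0.5879 -0.8090 0.0000
    outer loop
      vertex 15.71 0.59 0.00
      vertex 21.71 4.95 7.00
      vertex 15.71 0.59 7.00
    endloop
  endfacet
  facet normal 0.9511 -0.3089 0.0000
    outer loop
      vertex 21.71 4.95 0.00
      vertex 24.00 12.00 0.00
      vertex 24.00 12.00 7.00
    endloop
  endfacet
  facet normal 0.9511 -0.3089 0.0000
    outer loop
      vertex 21.71 4.95 0.00
      vertex 24.00 12.00 7.00
      vertex 21.71 4.95 7.00
    endloop
  endfacet
endsolid part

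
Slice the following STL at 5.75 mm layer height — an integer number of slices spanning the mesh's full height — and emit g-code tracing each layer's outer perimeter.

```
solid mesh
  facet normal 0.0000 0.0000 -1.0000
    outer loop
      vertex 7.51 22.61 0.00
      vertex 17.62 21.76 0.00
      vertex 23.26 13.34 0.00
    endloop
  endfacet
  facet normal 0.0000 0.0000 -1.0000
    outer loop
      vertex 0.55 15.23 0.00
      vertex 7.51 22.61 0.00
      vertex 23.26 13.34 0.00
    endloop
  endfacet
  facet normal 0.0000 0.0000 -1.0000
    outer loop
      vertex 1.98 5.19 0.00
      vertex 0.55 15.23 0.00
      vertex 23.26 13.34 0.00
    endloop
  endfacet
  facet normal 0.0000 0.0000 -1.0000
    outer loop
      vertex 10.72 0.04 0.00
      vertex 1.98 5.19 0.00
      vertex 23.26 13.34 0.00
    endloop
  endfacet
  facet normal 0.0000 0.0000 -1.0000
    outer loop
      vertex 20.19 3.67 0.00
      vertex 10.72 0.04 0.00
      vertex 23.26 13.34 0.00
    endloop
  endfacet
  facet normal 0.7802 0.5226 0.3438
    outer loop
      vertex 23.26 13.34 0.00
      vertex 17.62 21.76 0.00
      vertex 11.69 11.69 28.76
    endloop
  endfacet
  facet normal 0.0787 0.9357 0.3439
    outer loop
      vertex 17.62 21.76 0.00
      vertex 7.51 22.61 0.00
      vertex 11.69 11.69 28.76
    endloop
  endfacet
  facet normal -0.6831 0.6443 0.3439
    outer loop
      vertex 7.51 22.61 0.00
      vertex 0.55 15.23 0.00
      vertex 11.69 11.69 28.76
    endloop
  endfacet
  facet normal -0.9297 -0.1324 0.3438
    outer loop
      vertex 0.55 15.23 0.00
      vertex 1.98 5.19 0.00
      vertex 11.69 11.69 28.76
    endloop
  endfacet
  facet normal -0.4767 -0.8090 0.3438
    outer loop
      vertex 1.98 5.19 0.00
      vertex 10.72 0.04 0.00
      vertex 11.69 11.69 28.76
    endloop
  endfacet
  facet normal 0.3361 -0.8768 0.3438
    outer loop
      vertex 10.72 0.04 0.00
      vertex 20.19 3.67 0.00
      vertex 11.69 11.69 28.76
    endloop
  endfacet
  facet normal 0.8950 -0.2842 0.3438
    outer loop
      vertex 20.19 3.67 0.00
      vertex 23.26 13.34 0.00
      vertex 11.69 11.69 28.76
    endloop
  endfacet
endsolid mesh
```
; perimeter-only toolpath
G21 ; units = mm
G90 ; absolute positioning
G28 ; home
; layer 1
G0 Z5.75
G0 X20.95 Y13.01
G1 X16.43 Y19.75
G1 X8.35 Y20.43
G1 X2.78 Y14.52
G1 X3.92 Y6.49
G1 X10.91 Y2.37
G1 X18.49 Y5.27
G1 X20.95 Y13.01
; layer 2
G0 Z11.50
G0 X18.63 Y12.68
G1 X15.25 Y17.73
G1 X9.18 Y18.24
G1 X5.01 Y13.81
G1 X5.86 Y7.79
G1 X11.11 Y4.70
G1 X16.79 Y6.88
G1 X18.63 Y12.68
; layer 3
G0 Z17.26
G0 X16.32 Y12.35
G1 X14.06 Y15.72
G1 X10.02 Y16.06
G1 X7.23 Y13.11
G1 X7.81 Y9.09
G1 X11.30 Y7.03
G1 X15.09 Y8.48
G1 X16.32 Y12.35
; layer 4
G0 Z23.01
G0 X14.00 Y12.02
G1 X12.88 Y13.70
G1 X10.85 Y13.87
G1 X9.46 Y12.40
G1 X9.75 Y10.39
G1 X11.50 Y9.36
G1 X13.39 Y10.09
G1 X14.00 Y12.02
M2 ; end

The solid is a regular 7-sided pyramid, base circumscribed radius ≈ 11.7 mm, apex at z ≈ 28.8 mm. Slicing at Δz = 5.75 mm — 5 equal slices spanning the solid's height, so layer i sits at z = i·h/5 — gives 4 non-empty perimeters. Each is a 7-segment closed polygon; G0 lifts to the layer z and rapids to the start vertex, then G1 traces the edges. The cross-section shrinks linearly with z (the slice at the apex is degenerate and omitted).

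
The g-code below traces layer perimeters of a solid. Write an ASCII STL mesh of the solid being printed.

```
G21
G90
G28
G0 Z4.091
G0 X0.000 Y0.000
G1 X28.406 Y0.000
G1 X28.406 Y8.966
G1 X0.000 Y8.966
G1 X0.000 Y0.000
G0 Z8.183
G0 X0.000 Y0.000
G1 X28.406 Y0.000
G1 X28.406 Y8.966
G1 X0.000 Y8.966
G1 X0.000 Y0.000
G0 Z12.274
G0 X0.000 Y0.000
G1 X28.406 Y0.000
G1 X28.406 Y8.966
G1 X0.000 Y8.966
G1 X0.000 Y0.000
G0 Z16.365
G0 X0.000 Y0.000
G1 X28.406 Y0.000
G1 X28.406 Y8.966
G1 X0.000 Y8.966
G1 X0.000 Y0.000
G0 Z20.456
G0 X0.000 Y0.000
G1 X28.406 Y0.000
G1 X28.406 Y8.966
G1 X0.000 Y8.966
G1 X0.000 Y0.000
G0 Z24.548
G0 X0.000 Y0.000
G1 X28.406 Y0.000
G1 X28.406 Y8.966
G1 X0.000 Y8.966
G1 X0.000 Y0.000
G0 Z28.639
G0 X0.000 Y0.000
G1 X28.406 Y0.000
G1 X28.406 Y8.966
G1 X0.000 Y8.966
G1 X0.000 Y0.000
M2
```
solid part
  facet normal 0.0000 0.0000 -1.0000
    outer loop
      vertex 28.406 8.966 0.000
      vertex 28.406 0.000 0.000
      vertex 0.000 0.000 0.000
    endloop
  endfacet
  facet normal 0.0000 0.0000 -1.0000
    outer loop
      vertex 0.000 8.966 0.000
      vertex 28.406 8.966 0.000
      vertex 0.000 0.000 0.000
    endloop
  endfacet
  facet normal 0.0000 0.0000 1.0000
    outer loop
      vertex 0.000 0.000 28.639
      vertex 28.406 0.000 28.639
      vertex 28.406 8.966 28.639
    endloop
  endfacet
  facet normal 0.0000 0.0000 1.0000
    outer loop
      vertex 0.000 0.000 28.639
      vertex 28.406 8.966 28.639
      vertex 0.000 8.966 28.639
    endloop
  endfacet
  facet normal 0.0000 -1.0000 0.0000
    outer loop
      vertex 0.000 0.000 0.000
      vertex 28.406 0.000 0.000
      vertex 28.406 0.000 28.639
    endloop
  endfacet
  facet normal 0.0000 -1.0000 0.0000
    outer loop
      vertex 0.000 0.000 0.000
      vertex 28.406 0.000 28.639
      vertex 0.000 0.000 28.639
    endloop
  endfacet
  facet normal 0.0000 1.0000 0.0000
    outer loop
      vertex 28.406 8.966 28.639
      vertex 28.406 8.966 0.000
      vertex 0.000 8.966 0.000
    endloop
  endfacet
  facet normal 0.0000 1.0000 0.0000
    outer loop
      vertex 0.000 8.966 28.639
      vertex 28.406 8.966 28.639
      vertex 0.000 8.966 0.000
    endloop
  endfacet
  facet normal -1.0000 0.0000 0.0000
    outer loop
      vertex 0.000 8.966 28.639
      vertex 0.000 8.966 0.000
      vertex 0.000 0.000 0.000
    endloop
  endfacet
  facet normal -1.0000 0.0000 0.0000
    outer loop
      vertex 0.000 0.000 28.639
      vertex 0.000 8.966 28.639
      vertex 0.000 0.000 0.000
    endloop
  endfacet
  facet normal 1.0000 0.0000 0.0000
    outer loop
      vertex 28.406 0.000 0.000
      vertex 28.406 8.966 0.000
      vertex 28.406 8.966 28.639
    endloop
  endfacet
  facet normal 1.0000 0.0000 0.0000
    outer loop
      vertex 28.406 0.000 0.000
      vertex 28.406 8.966 28.639
      vertex 28.406 0.000 28.639
    endloop
  endfacet
endsolid part

The G0 Z moves step by Δz≈4.091 mm. Every layer's G1 loop is the same polygon, so the solid is a straight extrusion of it from z=0 to z≈28.6. Closing with flat bottom and top caps and triangulating gives 12 facets — a rectangular box, roughly 28.4 × 8.97 mm footprint and 28.6 mm tall.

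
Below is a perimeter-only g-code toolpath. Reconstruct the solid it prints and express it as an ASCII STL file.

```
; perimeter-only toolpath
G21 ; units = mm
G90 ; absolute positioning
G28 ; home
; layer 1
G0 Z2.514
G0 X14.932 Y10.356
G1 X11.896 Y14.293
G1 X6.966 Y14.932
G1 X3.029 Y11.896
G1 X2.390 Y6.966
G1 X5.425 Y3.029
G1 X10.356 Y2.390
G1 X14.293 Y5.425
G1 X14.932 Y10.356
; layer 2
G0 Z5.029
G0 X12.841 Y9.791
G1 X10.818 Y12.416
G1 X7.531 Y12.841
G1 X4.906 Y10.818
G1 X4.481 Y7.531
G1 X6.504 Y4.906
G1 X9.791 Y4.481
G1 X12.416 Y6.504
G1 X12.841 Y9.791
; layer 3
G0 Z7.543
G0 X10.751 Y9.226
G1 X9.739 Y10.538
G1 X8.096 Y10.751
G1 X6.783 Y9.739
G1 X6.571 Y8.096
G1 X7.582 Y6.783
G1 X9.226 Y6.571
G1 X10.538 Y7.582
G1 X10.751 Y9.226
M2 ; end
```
solid part
  facet normal 0.0000 0.0000 -1.0000
    outer loop
      vertex 6.401 17.022 0.000
      vertex 12.975 16.171 0.000
      vertex 17.022 10.921 0.000
    endloop
  endfacet
  facet normal 0.0000 0.0000 -1.0000
    outer loop
      vertex 1.151 12.975 0.000
      vertex 6.401 17.022 0.000
      vertex 17.022 10.921 0.000
    endloop
  endfacet
  facet normal 0.0000 0.0000 -1.0000
    outer loop
      vertex 0.300 6.401 0.000
      vertex 1.151 12.975 0.000
      vertex 17.022 10.921 0.000
    endloop
  endfacet
  facet normal 0.0000 0.0000 -1.0000
    outer loop
      vertex 4.347 1.151 0.000
      vertex 0.300 6.401 0.000
      vertex 17.022 10.921 0.000
    endloop
  endfacet
  facet normal 0.0000 0.0000 -1.0000
    outer loop
      vertex 10.921 0.300 0.000
      vertex 4.347 1.151 0.000
      vertex 17.022 10.921 0.000
    endloop
  endfacet
  facet normal 0.0000 0.0000 -1.0000
    outer loop
      vertex 16.171 4.347 0.000
      vertex 10.921 0.300 0.000
      vertex 17.022 10.921 0.000
    endloop
  endfacet
  facet normal 0.6198 0.4778 0.6226
    outer loop
      vertex 17.022 10.921 0.000
      vertex 12.975 16.171 0.000
      vertex 8.661 8.661 10.058
    endloop
  endfacet
  facet normal 0.1005 0.7761 0.6226
    outer loop
      vertex 12.975 16.171 0.000
      vertex 6.401 17.022 0.000
      vertex 8.661 8.661 10.058
    endloop
  endfacet
  facet normal -0.4778 0.6198 0.6226
    outer loop
      vertex 6.401 17.022 0.000
      vertex 1.151 12.975 0.000
      vertex 8.661 8.661 10.058
    endloop
  endfacet
  facet normal -0.7761 0.1005 0.6226
    outer loop
      vertex 1.151 12.975 0.000
      vertex 0.300 6.401 0.000
      vertex 8.661 8.661 10.058
    endloop
  endfacet
  facet normal -0.6198 -0.4778 0.6226
    outer loop
      vertex 0.300 6.401 0.000
      vertex 4.347 1.151 0.000
      vertex 8.661 8.661 10.058
    endloop
  endfacet
  facet normal -0.1005 -0.7761 0.6226
    outer loop
      vertex 4.347 1.151 0.000
      vertex 10.921 0.300 0.000
      vertex 8.661 8.661 10.058
    endloop
  endfacet
  facet normal 0.4778 -0.6198 0.6226
    outer loop
      vertex 10.921 0.300 0.000
      vertex 16.171 4.347 0.000
      vertex 8.661 8.661 10.058
    endloop
  endfacet
  facet normal 0.7761 -0.1005 0.6226
    outer loop
      vertex 16.171 4.347 0.000
      vertex 17.022 10.921 0.000
      vertex 8.661 8.661 10.058
    endloop
  endfacet
endsolid part

The G0 Z moves step by Δz≈2.514 mm. The G1 loops shrink linearly with z, so the solid tapers from its base footprint up to z≈10.1. Closing with a flat bottom cap and the tapered top and triangulating gives 14 facets — a regular 8-sided pyramid, base circumscribed radius ≈ 8.66 mm, apex at z ≈ 10.1 mm.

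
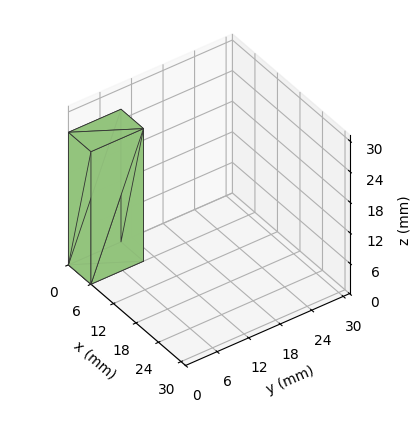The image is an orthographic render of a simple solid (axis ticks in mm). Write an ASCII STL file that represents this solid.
Reading the render: the shape is a rectangular box, roughly 6 × 10 mm footprint and 26 mm tall (dimensions read to the nearest mm from the axis ticks). For the STL, each face is triangulated and given an outward normal.

solid part
  facet normal 0.0000 0.0000 -1.0000
    outer loop
      vertex 6.0 10.0 0.0
      vertex 6.0 0.0 0.0
      vertex 0.0 0.0 0.0
    endloop
  endfacet
  facet normal 0.0000 0.0000 -1.0000
    outer loop
      vertex 0.0 10.0 0.0
      vertex 6.0 10.0 0.0
      vertex 0.0 0.0 0.0
    endloop
  endfacet
  facet normal 0.0000 0.0000 1.0000
    outer loop
      vertex 0.0 0.0 26.0
      vertex 6.0 0.0 26.0
      vertex 6.0 10.0 26.0
    endloop
  endfacet
  facet normal 0.0000 0.0000 1.0000
    outer loop
      vertex 0.0 0.0 26.0
      vertex 6.0 10.0 26.0
      vertex 0.0 10.0 26.0
    endloop
  endfacet
  facet normal 0.0000 -1.0000 0.0000
    outer loop
      vertex 0.0 0.0 0.0
      vertex 6.0 0.0 0.0
      vertex 6.0 0.0 26.0
    endloop
  endfacet
  facet normal 0.0000 -1.0000 0.0000
    outer loop
      vertex 0.0 0.0 0.0
      vertex 6.0 0.0 26.0
      vertex 0.0 0.0 26.0
    endloop
  endfacet
  facet normal 0.0000 1.0000 0.0000
    outer loop
      vertex 6.0 10.0 26.0
      vertex 6.0 10.0 0.0
      vertex 0.0 10.0 0.0
    endloop
  endfacet
  facet normal 0.0000 1.0000 0.0000
    outer loop
      vertex 0.0 10.0 26.0
      vertex 6.0 10.0 26.0
      vertex 0.0 10.0 0.0
    endloop
  endfacet
  facet normal -1.0000 0.0000 0.0000
    outer loop
      vertex 0.0 10.0 26.0
      vertex 0.0 10.0 0.0
      vertex 0.0 0.0 0.0
    endloop
  endfacet
  facet normal -1.0000 0.0000 0.0000
    outer loop
      vertex 0.0 0.0 26.0
      vertex 0.0 10.0 26.0
      vertex 0.0 0.0 0.0
    endloop
  endfacet
  facet normal 1.0000 0.0000 0.0000
    outer loop
      vertex 6.0 0.0 0.0
      vertex 6.0 10.0 0.0
      vertex 6.0 10.0 26.0
    endloop
  endfacet
  facet normal 1.0000 0.0000 0.0000
    outer loop
      vertex 6.0 0.0 0.0
      vertex 6.0 10.0 26.0
      vertex 6.0 0.0 26.0
    endloop
  endfacet
endsolid part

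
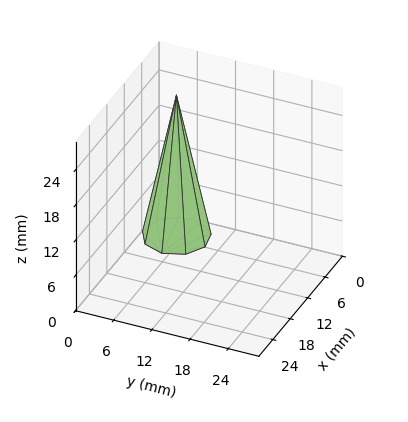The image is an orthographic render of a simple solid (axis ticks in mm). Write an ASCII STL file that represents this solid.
Reading the render: the shape is a regular 9-sided pyramid, base circumscribed radius ≈ 5 mm, apex at z ≈ 24 mm (dimensions read to the nearest mm from the axis ticks). For the STL, each face is triangulated and given an outward normal.

solid part
  facet normal 0.0000 0.0000 -1.0000
    outer loop
      vertex 5.9 9.9 0.0
      vertex 8.8 8.2 0.0
      vertex 10.0 5.0 0.0
    endloop
  endfacet
  facet normal 0.0000 0.0000 -1.0000
    outer loop
      vertex 2.5 9.3 0.0
      vertex 5.9 9.9 0.0
      vertex 10.0 5.0 0.0
    endloop
  endfacet
  facet normal 0.0000 0.0000 -1.0000
    outer loop
      vertex 0.3 6.7 0.0
      vertex 2.5 9.3 0.0
      vertex 10.0 5.0 0.0
    endloop
  endfacet
  facet normal 0.0000 0.0000 -1.0000
    outer loop
      vertex 0.3 3.3 0.0
      vertex 0.3 6.7 0.0
      vertex 10.0 5.0 0.0
    endloop
  endfacet
  facet normal 0.0000 0.0000 -1.0000
    outer loop
      vertex 2.5 0.7 0.0
      vertex 0.3 3.3 0.0
      vertex 10.0 5.0 0.0
    endloop
  endfacet
  facet normal 0.0000 0.0000 -1.0000
    outer loop
      vertex 5.9 0.1 0.0
      vertex 2.5 0.7 0.0
      vertex 10.0 5.0 0.0
    endloop
  endfacet
  facet normal 0.0000 0.0000 -1.0000
    outer loop
      vertex 8.8 1.8 0.0
      vertex 5.9 0.1 0.0
      vertex 10.0 5.0 0.0
    endloop
  endfacet
  facet normal 0.9190 0.3446 0.1915
    outer loop
      vertex 10.0 5.0 0.0
      vertex 8.8 8.2 0.0
      vertex 5.0 5.0 24.0
    endloop
  endfacet
  facet normal 0.4964 0.8467 0.1915
    outer loop
      vertex 8.8 8.2 0.0
      vertex 5.9 9.9 0.0
      vertex 5.0 5.0 24.0
    endloop
  endfacet
  facet normal -0.1706 0.9667 0.1910
    outer loop
      vertex 5.9 9.9 0.0
      vertex 2.5 9.3 0.0
      vertex 5.0 5.0 24.0
    endloop
  endfacet
  facet normal -0.7492 0.6340 0.1916
    outer loop
      vertex 2.5 9.3 0.0
      vertex 0.3 6.7 0.0
      vertex 5.0 5.0 24.0
    endloop
  endfacet
  facet normal -0.9814 0.0000 0.1922
    outer loop
      vertex 0.3 6.7 0.0
      vertex 0.3 3.3 0.0
      vertex 5.0 5.0 24.0
    endloop
  endfacet
  facet normal -0.7492 -0.6340 0.1916
    outer loop
      vertex 0.3 3.3 0.0
      vertex 2.5 0.7 0.0
      vertex 5.0 5.0 24.0
    endloop
  endfacet
  facet normal -0.1706 -0.9667 0.1910
    outer loop
      vertex 2.5 0.7 0.0
      vertex 5.9 0.1 0.0
      vertex 5.0 5.0 24.0
    endloop
  endfacet
  facet normal 0.4964 -0.8467 0.1915
    outer loop
      vertex 5.9 0.1 0.0
      vertex 8.8 1.8 0.0
      vertex 5.0 5.0 24.0
    endloop
  endfacet
  facet normal 0.9190 -0.3446 0.1915
    outer loop
      vertex 8.8 1.8 0.0
      vertex 10.0 5.0 0.0
      vertex 5.0 5.0 24.0
    endloop
  endfacet
endsolid part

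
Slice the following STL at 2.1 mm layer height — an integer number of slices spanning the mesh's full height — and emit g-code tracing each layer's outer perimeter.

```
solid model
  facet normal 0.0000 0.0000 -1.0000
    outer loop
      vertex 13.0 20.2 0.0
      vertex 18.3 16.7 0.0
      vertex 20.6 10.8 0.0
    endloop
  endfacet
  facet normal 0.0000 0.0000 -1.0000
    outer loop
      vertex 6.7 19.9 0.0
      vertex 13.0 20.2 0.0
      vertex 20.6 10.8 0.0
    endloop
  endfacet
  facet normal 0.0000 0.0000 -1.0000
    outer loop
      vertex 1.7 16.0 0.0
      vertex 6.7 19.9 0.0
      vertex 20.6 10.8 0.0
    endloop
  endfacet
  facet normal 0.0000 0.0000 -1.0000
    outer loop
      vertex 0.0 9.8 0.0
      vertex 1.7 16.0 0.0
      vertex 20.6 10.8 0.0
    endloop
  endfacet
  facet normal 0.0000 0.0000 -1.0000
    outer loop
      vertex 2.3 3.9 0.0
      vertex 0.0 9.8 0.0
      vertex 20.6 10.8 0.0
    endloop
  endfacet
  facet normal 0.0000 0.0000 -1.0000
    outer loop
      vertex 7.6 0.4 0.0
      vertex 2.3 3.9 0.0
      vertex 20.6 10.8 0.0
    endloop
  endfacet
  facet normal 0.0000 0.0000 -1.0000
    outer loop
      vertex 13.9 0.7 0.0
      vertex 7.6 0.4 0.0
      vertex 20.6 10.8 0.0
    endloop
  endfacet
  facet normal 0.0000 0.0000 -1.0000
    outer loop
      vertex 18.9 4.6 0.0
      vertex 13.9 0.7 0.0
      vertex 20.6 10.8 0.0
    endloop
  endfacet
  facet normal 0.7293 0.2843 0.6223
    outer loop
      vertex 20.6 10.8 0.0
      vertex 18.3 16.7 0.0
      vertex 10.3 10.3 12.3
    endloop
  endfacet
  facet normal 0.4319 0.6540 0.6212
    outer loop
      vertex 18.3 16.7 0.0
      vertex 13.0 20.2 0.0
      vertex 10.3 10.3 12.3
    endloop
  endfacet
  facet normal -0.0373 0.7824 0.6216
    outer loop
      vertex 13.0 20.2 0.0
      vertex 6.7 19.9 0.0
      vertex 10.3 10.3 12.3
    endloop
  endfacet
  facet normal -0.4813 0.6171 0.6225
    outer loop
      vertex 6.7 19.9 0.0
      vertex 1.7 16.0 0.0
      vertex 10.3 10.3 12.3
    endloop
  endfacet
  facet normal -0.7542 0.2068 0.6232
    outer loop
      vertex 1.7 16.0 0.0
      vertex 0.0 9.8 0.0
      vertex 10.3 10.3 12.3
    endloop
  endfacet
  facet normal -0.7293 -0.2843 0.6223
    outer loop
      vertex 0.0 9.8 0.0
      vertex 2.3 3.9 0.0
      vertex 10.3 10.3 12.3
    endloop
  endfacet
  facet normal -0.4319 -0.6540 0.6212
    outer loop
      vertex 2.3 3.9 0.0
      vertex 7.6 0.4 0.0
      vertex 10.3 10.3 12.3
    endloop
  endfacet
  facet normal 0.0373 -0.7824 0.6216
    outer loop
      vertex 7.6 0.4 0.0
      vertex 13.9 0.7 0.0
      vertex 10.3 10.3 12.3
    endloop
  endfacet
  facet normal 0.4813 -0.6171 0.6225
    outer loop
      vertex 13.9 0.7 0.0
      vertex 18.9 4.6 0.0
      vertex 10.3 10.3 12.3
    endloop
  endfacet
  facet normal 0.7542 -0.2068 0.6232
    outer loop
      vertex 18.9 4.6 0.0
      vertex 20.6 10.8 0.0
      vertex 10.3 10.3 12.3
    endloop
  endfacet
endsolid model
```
; perimeter-only toolpath
G21 ; units = mm
G90 ; absolute positioning
G28 ; home
; layer 1
G0 Z2.1
G0 X18.9 Y10.7
G1 X17.0 Y15.6
G1 X12.5 Y18.6
G1 X7.3 Y18.3
G1 X3.1 Y15.0
G1 X1.7 Y9.9
G1 X3.6 Y5.0
G1 X8.0 Y2.1
G1 X13.3 Y2.3
G1 X17.5 Y5.5
G1 X18.9 Y10.7
; layer 2
G0 Z4.1
G0 X17.2 Y10.6
G1 X15.6 Y14.6
G1 X12.1 Y16.9
G1 X7.9 Y16.7
G1 X4.6 Y14.1
G1 X3.4 Y10.0
G1 X5.0 Y6.0
G1 X8.5 Y3.7
G1 X12.7 Y3.9
G1 X16.0 Y6.5
G1 X17.2 Y10.6
; layer 3
G0 Z6.2
G0 X15.5 Y10.6
G1 X14.3 Y13.5
G1 X11.7 Y15.2
G1 X8.5 Y15.1
G1 X6.0 Y13.2
G1 X5.2 Y10.1
G1 X6.3 Y7.1
G1 X8.9 Y5.4
G1 X12.1 Y5.5
G1 X14.6 Y7.5
G1 X15.5 Y10.6
; layer 4
G0 Z8.2
G0 X13.7 Y10.5
G1 X13.0 Y12.4
G1 X11.2 Y13.6
G1 X9.1 Y13.5
G1 X7.4 Y12.2
G1 X6.9 Y10.1
G1 X7.6 Y8.2
G1 X9.4 Y7.0
G1 X11.5 Y7.1
G1 X13.2 Y8.4
G1 X13.7 Y10.5
; layer 5
G0 Z10.3
G0 X12.0 Y10.4
G1 X11.6 Y11.4
G1 X10.8 Y11.9
G1 X9.7 Y11.9
G1 X8.9 Y11.2
G1 X8.6 Y10.2
G1 X9.0 Y9.2
G1 X9.9 Y8.7
G1 X10.9 Y8.7
G1 X11.7 Y9.4
G1 X12.0 Y10.4
M2 ; end

The solid is a regular 10-sided pyramid, base circumscribed radius ≈ 10.3 mm, apex at z ≈ 12.3 mm. Slicing at Δz = 2.1 mm — 6 equal slices spanning the solid's height, so layer i sits at z = i·h/6 — gives 5 non-empty perimeters. Each is a 10-segment closed polygon; G0 lifts to the layer z and rapids to the start vertex, then G1 traces the edges. The cross-section shrinks linearly with z (the slice at the apex is degenerate and omitted).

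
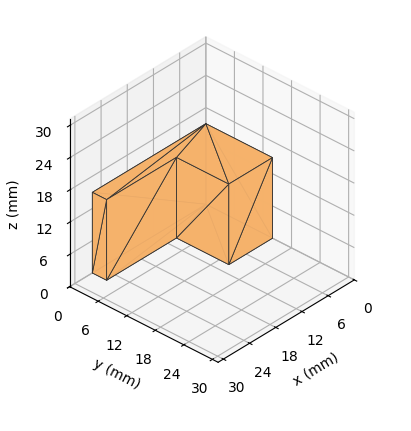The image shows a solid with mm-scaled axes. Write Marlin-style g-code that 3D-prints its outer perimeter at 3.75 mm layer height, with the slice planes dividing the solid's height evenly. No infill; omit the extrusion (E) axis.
Reading the render: the shape is an L-shaped prism: outer 26 × 14 mm, arm thicknesses ≈ 3 mm (horizontal) and 10 mm (vertical), extruded 15 mm in z (dimensions read to the nearest mm from the axis ticks). For the g-code, the solid's height is divided into equal slices at the stated Δz and each level perimeter traced with G1 moves after a G0 lift.

; perimeter-only toolpath
G21 ; units = mm
G90 ; absolute positioning
G28 ; home
; layer 1
G0 Z3.75
G0 X0.00 Y0.00
G1 X26.00 Y0.00
G1 X26.00 Y3.00
G1 X10.00 Y3.00
G1 X10.00 Y14.00
G1 X0.00 Y14.00
G1 X0.00 Y0.00
; layer 2
G0 Z7.50
G0 X0.00 Y0.00
G1 X26.00 Y0.00
G1 X26.00 Y3.00
G1 X10.00 Y3.00
G1 X10.00 Y14.00
G1 X0.00 Y14.00
G1 X0.00 Y0.00
; layer 3
G0 Z11.25
G0 X0.00 Y0.00
G1 X26.00 Y0.00
G1 X26.00 Y3.00
G1 X10.00 Y3.00
G1 X10.00 Y14.00
G1 X0.00 Y14.00
G1 X0.00 Y0.00
; layer 4
G0 Z15.00
G0 X0.00 Y0.00
G1 X26.00 Y0.00
G1 X26.00 Y3.00
G1 X10.00 Y3.00
G1 X10.00 Y14.00
G1 X0.00 Y14.00
G1 X0.00 Y0.00
M2 ; end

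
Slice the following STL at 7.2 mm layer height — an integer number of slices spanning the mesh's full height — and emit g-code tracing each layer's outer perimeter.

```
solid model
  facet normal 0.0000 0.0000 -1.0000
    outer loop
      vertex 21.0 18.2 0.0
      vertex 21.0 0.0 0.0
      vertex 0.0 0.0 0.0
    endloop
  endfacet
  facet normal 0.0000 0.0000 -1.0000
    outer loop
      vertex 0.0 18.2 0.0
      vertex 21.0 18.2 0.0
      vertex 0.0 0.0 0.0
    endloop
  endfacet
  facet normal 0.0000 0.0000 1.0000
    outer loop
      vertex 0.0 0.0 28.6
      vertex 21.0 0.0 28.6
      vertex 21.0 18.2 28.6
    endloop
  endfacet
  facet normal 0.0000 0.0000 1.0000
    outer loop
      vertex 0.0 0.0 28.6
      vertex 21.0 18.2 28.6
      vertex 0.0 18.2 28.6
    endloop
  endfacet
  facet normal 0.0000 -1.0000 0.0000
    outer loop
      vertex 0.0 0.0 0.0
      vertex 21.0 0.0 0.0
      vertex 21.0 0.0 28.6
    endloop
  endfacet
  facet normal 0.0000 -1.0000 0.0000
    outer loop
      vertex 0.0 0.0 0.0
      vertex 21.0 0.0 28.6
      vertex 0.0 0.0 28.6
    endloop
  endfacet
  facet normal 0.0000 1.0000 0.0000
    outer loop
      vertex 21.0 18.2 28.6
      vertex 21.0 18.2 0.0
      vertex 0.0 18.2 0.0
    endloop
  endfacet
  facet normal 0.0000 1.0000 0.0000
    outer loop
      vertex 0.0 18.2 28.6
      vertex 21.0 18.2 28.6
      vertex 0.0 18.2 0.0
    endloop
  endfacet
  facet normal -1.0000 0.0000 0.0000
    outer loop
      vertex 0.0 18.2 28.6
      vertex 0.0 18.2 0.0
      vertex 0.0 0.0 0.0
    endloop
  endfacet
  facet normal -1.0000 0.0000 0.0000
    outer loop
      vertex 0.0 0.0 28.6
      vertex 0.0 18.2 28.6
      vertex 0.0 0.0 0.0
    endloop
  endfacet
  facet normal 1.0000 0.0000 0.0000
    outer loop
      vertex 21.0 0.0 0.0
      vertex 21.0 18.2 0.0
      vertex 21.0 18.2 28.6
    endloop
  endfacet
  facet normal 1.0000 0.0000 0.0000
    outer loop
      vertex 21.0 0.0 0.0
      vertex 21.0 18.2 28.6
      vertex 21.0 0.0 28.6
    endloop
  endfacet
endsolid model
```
; perimeter-only toolpath
G21 ; units = mm
G90 ; absolute positioning
G28 ; home
; layer 1
G0 Z7.2
G0 X0.0 Y0.0
G1 X21.0 Y0.0
G1 X21.0 Y18.2
G1 X0.0 Y18.2
G1 X0.0 Y0.0
; layer 2
G0 Z14.3
G0 X0.0 Y0.0
G1 X21.0 Y0.0
G1 X21.0 Y18.2
G1 X0.0 Y18.2
G1 X0.0 Y0.0
; layer 3
G0 Z21.5
G0 X0.0 Y0.0
G1 X21.0 Y0.0
G1 X21.0 Y18.2
G1 X0.0 Y18.2
G1 X0.0 Y0.0
; layer 4
G0 Z28.6
G0 X0.0 Y0.0
G1 X21.0 Y0.0
G1 X21.0 Y18.2
G1 X0.0 Y18.2
G1 X0.0 Y0.0
M2 ; end

The solid is a rectangular box, roughly 21 × 18.2 mm footprint and 28.6 mm tall. Slicing at Δz = 7.2 mm — 4 equal slices spanning the solid's height, so layer i sits at z = i·h/4 — gives 4 non-empty perimeters. Each is a 4-segment closed polygon; G0 lifts to the layer z and rapids to the start vertex, then G1 traces the edges.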